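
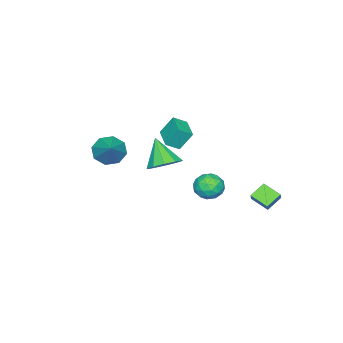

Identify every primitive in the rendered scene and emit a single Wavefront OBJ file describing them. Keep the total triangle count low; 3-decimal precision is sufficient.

v -3.518 2.9 -3.835
v -4.503 3.214 -3.225
v -3.437 4.102 -4.323
v -4.422 4.416 -3.713
v -3.058 3.124 -3.207
v -4.043 3.438 -2.597
v -2.977 4.326 -3.695
v -3.962 4.64 -3.085
v 2.276 4.415 0.463
v 3.002 4.113 1.008
v 1.638 3.007 0.532
v 2.364 2.705 1.077
v 1.733 3.333 1.427
v 2.127 4.204 1.384
v 2.513 2.916 0.156
v 2.907 3.787 0.113
v 3.149 3.187 0.818
v 2.666 3.444 1.604
v 1.974 3.676 -0.064
v 1.491 3.933 0.722
v 2.695 4.388 0.729
v 1.945 2.732 0.811
v 1.574 3.101 1.017
v 2.001 2.924 1.337
v 2.181 4.441 0.95
v 2.608 4.264 1.27
v 1.861 3.805 1.517
v 2.032 2.856 0.27
v 2.459 2.679 0.59
v 2.639 4.196 0.203
v 3.066 4.019 0.523
v 2.779 3.315 0.023
v 3.208 3.666 0.938
v 2.833 2.838 0.979
v 2.92 2.962 0.438
v 3.152 3.474 0.412
v 2.925 3.817 1.4
v 2.549 2.989 1.441
v 2.178 3.359 1.646
v 2.41 3.87 1.621
v 3.011 3.273 1.288
v 2.091 4.131 0.099
v 1.715 3.303 0.14
v 2.23 3.25 -0.081
v 2.462 3.761 -0.106
v 1.807 4.282 0.561
v 1.432 3.454 0.602
v 1.488 3.646 1.128
v 1.72 4.158 1.102
v 1.629 3.847 0.252
v 0.917 -4.22 0.29
v 1.746 -4.747 -0.134
v 2.223 -3.16 1.53
v 1.573 -4.057 -0.54
v 1.015 -3.463 -0.46
v 0.4 -3.312 0.059
v 0.087 -3.693 0.713
v 0.261 -4.382 1.119
v 0.819 -4.977 1.039
v 1.434 -5.128 0.52
v 3.142 1.156 2.16
v 4.041 0.542 2.105
v 2.518 0.104 3.68
v 4.168 1.06 2.516
v 3.903 1.615 2.791
v 3.347 1.995 2.825
v 2.713 2.053 2.606
v 2.243 1.769 2.216
v 2.116 1.251 1.805
v 2.381 0.696 1.53
v 2.936 0.317 1.495
v 3.571 0.258 1.715
v -1.144 -2.011 1.563
v -1.608 -1.393 2.778
v -1.792 -1.449 1.03
v -2.255 -0.831 2.245
v -0.065 -0.909 1.415
v -0.528 -0.291 2.63
v -0.712 -0.347 0.882
v -1.176 0.271 2.097
f 2 4 1
f 5 2 1
f 1 4 3
f 3 5 1
f 2 8 4
f 6 2 5
f 6 8 2
f 4 8 3
f 7 5 3
f 3 8 7
f 7 6 5
f 8 6 7
f 9 46 25
f 46 20 49
f 25 49 14
f 46 49 25
f 9 25 21
f 25 14 26
f 21 26 10
f 25 26 21
f 9 21 30
f 21 10 31
f 30 31 16
f 21 31 30
f 9 30 42
f 30 16 45
f 42 45 19
f 30 45 42
f 9 42 46
f 42 19 50
f 46 50 20
f 42 50 46
f 10 26 37
f 26 14 40
f 37 40 18
f 26 40 37
f 14 49 27
f 49 20 48
f 27 48 13
f 49 48 27
f 20 50 47
f 50 19 43
f 47 43 11
f 50 43 47
f 19 45 44
f 45 16 32
f 44 32 15
f 45 32 44
f 16 31 36
f 31 10 33
f 36 33 17
f 31 33 36
f 12 38 24
f 38 18 39
f 24 39 13
f 38 39 24
f 12 24 22
f 24 13 23
f 22 23 11
f 24 23 22
f 12 22 29
f 22 11 28
f 29 28 15
f 22 28 29
f 12 29 34
f 29 15 35
f 34 35 17
f 29 35 34
f 12 34 38
f 34 17 41
f 38 41 18
f 34 41 38
f 13 39 27
f 39 18 40
f 27 40 14
f 39 40 27
f 11 23 47
f 23 13 48
f 47 48 20
f 23 48 47
f 15 28 44
f 28 11 43
f 44 43 19
f 28 43 44
f 17 35 36
f 35 15 32
f 36 32 16
f 35 32 36
f 18 41 37
f 41 17 33
f 37 33 10
f 41 33 37
f 52 51 54
f 52 54 53
f 54 51 55
f 54 55 53
f 55 51 56
f 55 56 53
f 56 51 57
f 56 57 53
f 57 51 58
f 57 58 53
f 58 51 59
f 58 59 53
f 59 51 60
f 59 60 53
f 60 51 52
f 60 52 53
f 62 61 64
f 62 64 63
f 64 61 65
f 64 65 63
f 65 61 66
f 65 66 63
f 66 61 67
f 66 67 63
f 67 61 68
f 67 68 63
f 68 61 69
f 68 69 63
f 69 61 70
f 69 70 63
f 70 61 71
f 70 71 63
f 71 61 72
f 71 72 63
f 72 61 62
f 72 62 63
f 74 76 73
f 77 74 73
f 73 76 75
f 75 77 73
f 74 80 76
f 78 74 77
f 78 80 74
f 76 80 75
f 79 77 75
f 75 80 79
f 79 78 77
f 80 78 79



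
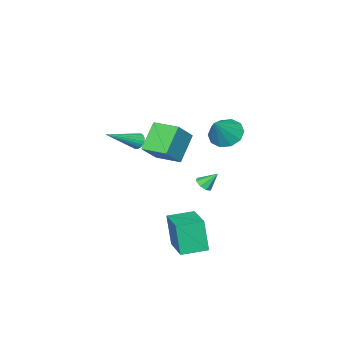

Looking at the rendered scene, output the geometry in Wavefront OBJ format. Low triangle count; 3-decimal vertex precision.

v 0.175 2.778 0.846
v 0.549 2.61 1.166
v -0.255 3.322 1.634
v 0.646 2.951 0.983
v 0.466 3.189 0.72
v 0.116 3.187 0.531
v -0.2 2.945 0.526
v -0.296 2.605 0.709
v -0.117 2.366 0.972
v 0.234 2.368 1.161
v 0.631 0.999 -4.093
v 0.518 0.568 -2.205
v -0.599 1.815 -3.981
v -0.711 1.384 -2.092
v 1.771 2.656 -3.648
v 1.659 2.225 -1.759
v 0.542 3.472 -3.535
v 0.429 3.041 -1.647
v 0.804 -1.111 2.783
v 1.038 -0.711 2.571
v 2.616 -1.629 3.817
v 0.954 -0.624 2.763
v 0.839 -0.634 2.959
v 0.718 -0.738 3.12
v 0.613 -0.916 3.214
v 0.547 -1.133 3.223
v 0.531 -1.345 3.145
v 0.569 -1.512 2.995
v 0.653 -1.598 2.803
v 0.768 -1.589 2.607
v 0.889 -1.485 2.446
v 0.994 -1.306 2.352
v 1.061 -1.09 2.343
v 1.077 -0.877 2.422
v -5.027 -4.353 0.047
v -3.734 -4.228 1.279
v -5.284 -2.788 0.157
v -3.991 -2.662 1.389
v -3.709 -4.038 -1.369
v -2.416 -3.912 -0.137
v -3.966 -2.472 -1.259
v -2.673 -2.347 -0.027
v -2.237 2.149 3.33
v -1.811 2.873 2.824
v -1.083 2.351 4.59
v -2.239 3.117 3.177
v -2.666 2.992 3.588
v -2.929 2.544 3.9
v -2.927 1.946 3.995
v -2.662 1.426 3.836
v -2.235 1.181 3.483
v -1.808 1.307 3.072
v -1.545 1.754 2.76
v -1.546 2.352 2.665
f 2 1 4
f 2 4 3
f 4 1 5
f 4 5 3
f 5 1 6
f 5 6 3
f 6 1 7
f 6 7 3
f 7 1 8
f 7 8 3
f 8 1 9
f 8 9 3
f 9 1 10
f 9 10 3
f 10 1 2
f 10 2 3
f 12 14 11
f 15 12 11
f 11 14 13
f 13 15 11
f 12 18 14
f 16 12 15
f 16 18 12
f 14 18 13
f 17 15 13
f 13 18 17
f 17 16 15
f 18 16 17
f 20 19 22
f 20 22 21
f 22 19 23
f 22 23 21
f 23 19 24
f 23 24 21
f 24 19 25
f 24 25 21
f 25 19 26
f 25 26 21
f 26 19 27
f 26 27 21
f 27 19 28
f 27 28 21
f 28 19 29
f 28 29 21
f 29 19 30
f 29 30 21
f 30 19 31
f 30 31 21
f 31 19 32
f 31 32 21
f 32 19 33
f 32 33 21
f 33 19 34
f 33 34 21
f 34 19 20
f 34 20 21
f 36 38 35
f 39 36 35
f 35 38 37
f 37 39 35
f 36 42 38
f 40 36 39
f 40 42 36
f 38 42 37
f 41 39 37
f 37 42 41
f 41 40 39
f 42 40 41
f 44 43 46
f 44 46 45
f 46 43 47
f 46 47 45
f 47 43 48
f 47 48 45
f 48 43 49
f 48 49 45
f 49 43 50
f 49 50 45
f 50 43 51
f 50 51 45
f 51 43 52
f 51 52 45
f 52 43 53
f 52 53 45
f 53 43 54
f 53 54 45
f 54 43 44
f 54 44 45



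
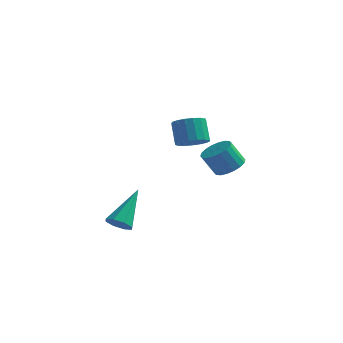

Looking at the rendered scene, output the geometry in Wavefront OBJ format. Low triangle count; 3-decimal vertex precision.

v 0.396 -1.144 -1.05
v 0.737 -1.484 -0.744
v 0.684 0.244 0.17
v 0.954 -1.26 -1.049
v 0.845 -0.969 -1.355
v 0.473 -0.78 -1.482
v 0.056 -0.805 -1.356
v -0.162 -1.028 -1.051
v -0.052 -1.319 -0.745
v 0.32 -1.508 -0.618
v 3.199 -0.94 3.545
v 3.499 -1.36 3.922
v 3.181 -0.841 4.753
v 2.881 -0.42 4.375
v 3.711 -1.146 3.869
v 3.393 -0.626 4.7
v 3.805 -0.884 3.741
v 3.488 -0.364 4.572
v 3.761 -0.634 3.569
v 3.443 -0.115 4.399
v 3.588 -0.455 3.39
v 3.27 0.064 4.221
v 3.325 -0.387 3.248
v 3.008 0.132 4.078
v 3.034 -0.445 3.173
v 2.717 0.074 4.004
v 2.781 -0.617 3.183
v 2.463 -0.098 4.014
v 2.623 -0.863 3.276
v 2.305 -0.343 4.107
v 2.597 -1.126 3.431
v 2.28 -0.606 4.262
v 2.709 -1.346 3.612
v 2.392 -0.827 4.443
v 2.933 -1.474 3.777
v 2.616 -0.954 4.608
v 3.218 -1.479 3.889
v 2.901 -0.959 4.72
v 3.982 1.219 1.452
v 4.524 1.418 1.791
v 4.021 1.261 2.688
v 3.478 1.061 2.348
v 4.373 1.672 1.751
v 3.87 1.515 2.648
v 4.145 1.837 1.652
v 3.642 1.679 2.549
v 3.885 1.879 1.513
v 3.382 1.722 2.41
v 3.644 1.79 1.362
v 3.14 1.633 2.259
v 3.469 1.588 1.229
v 2.966 1.431 2.125
v 3.396 1.313 1.14
v 2.893 1.156 2.036
v 3.439 1.019 1.112
v 2.936 0.862 2.009
v 3.59 0.765 1.152
v 3.087 0.608 2.049
v 3.818 0.601 1.251
v 3.315 0.443 2.148
v 4.078 0.558 1.39
v 3.575 0.401 2.287
v 4.32 0.647 1.541
v 3.816 0.49 2.438
v 4.494 0.849 1.675
v 3.991 0.692 2.571
v 4.567 1.124 1.764
v 4.064 0.967 2.66
f 2 1 4
f 2 4 3
f 4 1 5
f 4 5 3
f 5 1 6
f 5 6 3
f 6 1 7
f 6 7 3
f 7 1 8
f 7 8 3
f 8 1 9
f 8 9 3
f 9 1 10
f 9 10 3
f 10 1 2
f 10 2 3
f 12 11 15
f 12 15 13
f 13 15 16
f 13 16 14
f 15 11 17
f 15 17 16
f 16 17 18
f 16 18 14
f 17 11 19
f 17 19 18
f 18 19 20
f 18 20 14
f 19 11 21
f 19 21 20
f 20 21 22
f 20 22 14
f 21 11 23
f 21 23 22
f 22 23 24
f 22 24 14
f 23 11 25
f 23 25 24
f 24 25 26
f 24 26 14
f 25 11 27
f 25 27 26
f 26 27 28
f 26 28 14
f 27 11 29
f 27 29 28
f 28 29 30
f 28 30 14
f 29 11 31
f 29 31 30
f 30 31 32
f 30 32 14
f 31 11 33
f 31 33 32
f 32 33 34
f 32 34 14
f 33 11 35
f 33 35 34
f 34 35 36
f 34 36 14
f 35 11 37
f 35 37 36
f 36 37 38
f 36 38 14
f 37 11 12
f 37 12 38
f 38 12 13
f 38 13 14
f 40 39 43
f 40 43 41
f 41 43 44
f 41 44 42
f 43 39 45
f 43 45 44
f 44 45 46
f 44 46 42
f 45 39 47
f 45 47 46
f 46 47 48
f 46 48 42
f 47 39 49
f 47 49 48
f 48 49 50
f 48 50 42
f 49 39 51
f 49 51 50
f 50 51 52
f 50 52 42
f 51 39 53
f 51 53 52
f 52 53 54
f 52 54 42
f 53 39 55
f 53 55 54
f 54 55 56
f 54 56 42
f 55 39 57
f 55 57 56
f 56 57 58
f 56 58 42
f 57 39 59
f 57 59 58
f 58 59 60
f 58 60 42
f 59 39 61
f 59 61 60
f 60 61 62
f 60 62 42
f 61 39 63
f 61 63 62
f 62 63 64
f 62 64 42
f 63 39 65
f 63 65 64
f 64 65 66
f 64 66 42
f 65 39 67
f 65 67 66
f 66 67 68
f 66 68 42
f 67 39 40
f 67 40 68
f 68 40 41
f 68 41 42



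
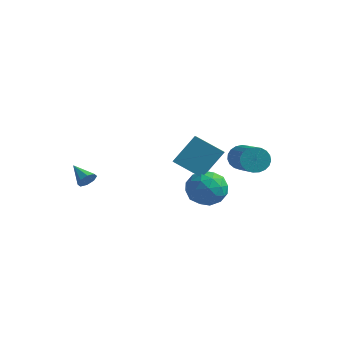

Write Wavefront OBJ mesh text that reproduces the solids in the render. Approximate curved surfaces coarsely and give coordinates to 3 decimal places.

v 0.844 0.458 -0.172
v 1.193 -0.182 0.202
v 1.355 1.481 1.099
v 1.704 0.841 1.474
v 2.176 0.739 -0.934
v 2.525 0.099 -0.559
v 2.687 1.762 0.338
v 3.036 1.122 0.712
v 1.67 1.148 -1.512
v 2.396 1.216 -2.226
v 2.544 -0.016 -0.734
v 3.27 0.052 -1.448
v 3.121 0.823 -0.797
v 2.581 1.542 -1.278
v 2.359 -0.342 -1.682
v 1.819 0.377 -2.163
v 2.821 0.295 -2.331
v 3.293 1.015 -1.784
v 1.647 0.185 -1.176
v 2.119 0.905 -0.629
v 1.956 1.284 -1.937
v 2.984 -0.084 -1.023
v 2.897 0.369 -0.64
v 3.323 0.409 -1.059
v 2.065 1.476 -1.38
v 2.492 1.516 -1.8
v 2.918 1.285 -0.959
v 2.448 -0.316 -1.16
v 2.875 -0.276 -1.58
v 1.617 0.791 -1.901
v 2.043 0.831 -2.32
v 2.022 -0.085 -2.001
v 2.633 0.782 -2.419
v 3.147 0.098 -1.961
v 2.611 -0.133 -2.099
v 2.294 0.289 -2.382
v 2.91 1.206 -2.097
v 3.424 0.522 -1.64
v 3.336 0.975 -1.257
v 3.019 1.398 -1.54
v 3.16 0.664 -2.159
v 1.516 0.678 -1.32
v 2.03 -0.006 -0.863
v 1.921 -0.198 -1.42
v 1.604 0.225 -1.703
v 1.793 1.102 -0.999
v 2.307 0.418 -0.541
v 2.646 0.911 -0.578
v 2.329 1.333 -0.861
v 1.78 0.536 -0.801
v -1.746 -2.511 -0.755
v -1.587 -2.712 -0.326
v -2.714 -2.189 -0.245
v -1.484 -2.345 -0.363
v -1.535 -2.075 -0.63
v -1.71 -2.061 -0.97
v -1.906 -2.31 -1.184
v -2.009 -2.677 -1.147
v -1.958 -2.947 -0.88
v -1.783 -2.961 -0.54
v 2.757 3.25 -0.65
v 3.192 3.359 -1.2
v 4.618 1.999 -0.341
v 4.183 1.89 0.21
v 3.278 3.569 -1.011
v 4.705 2.209 -0.152
v 3.274 3.723 -0.76
v 4.701 2.363 0.099
v 3.181 3.796 -0.489
v 4.607 2.436 0.37
v 3.014 3.775 -0.247
v 4.441 2.415 0.613
v 2.803 3.662 -0.073
v 4.23 2.303 0.786
v 2.584 3.479 -0
v 4.01 2.119 0.859
v 2.394 3.256 -0.039
v 3.821 1.896 0.82
v 2.268 3.031 -0.183
v 3.694 1.672 0.676
v 2.226 2.845 -0.408
v 3.652 1.485 0.451
v 2.275 2.729 -0.675
v 3.702 1.369 0.184
v 2.408 2.702 -0.938
v 3.835 1.343 -0.078
v 2.601 2.771 -1.15
v 4.028 1.411 -0.291
v 2.821 2.922 -1.276
v 4.248 1.562 -0.417
v 3.03 3.13 -1.294
v 4.457 1.77 -0.435
f 2 4 1
f 5 2 1
f 1 4 3
f 3 5 1
f 2 8 4
f 6 2 5
f 6 8 2
f 4 8 3
f 7 5 3
f 3 8 7
f 7 6 5
f 8 6 7
f 9 46 25
f 46 20 49
f 25 49 14
f 46 49 25
f 9 25 21
f 25 14 26
f 21 26 10
f 25 26 21
f 9 21 30
f 21 10 31
f 30 31 16
f 21 31 30
f 9 30 42
f 30 16 45
f 42 45 19
f 30 45 42
f 9 42 46
f 42 19 50
f 46 50 20
f 42 50 46
f 10 26 37
f 26 14 40
f 37 40 18
f 26 40 37
f 14 49 27
f 49 20 48
f 27 48 13
f 49 48 27
f 20 50 47
f 50 19 43
f 47 43 11
f 50 43 47
f 19 45 44
f 45 16 32
f 44 32 15
f 45 32 44
f 16 31 36
f 31 10 33
f 36 33 17
f 31 33 36
f 12 38 24
f 38 18 39
f 24 39 13
f 38 39 24
f 12 24 22
f 24 13 23
f 22 23 11
f 24 23 22
f 12 22 29
f 22 11 28
f 29 28 15
f 22 28 29
f 12 29 34
f 29 15 35
f 34 35 17
f 29 35 34
f 12 34 38
f 34 17 41
f 38 41 18
f 34 41 38
f 13 39 27
f 39 18 40
f 27 40 14
f 39 40 27
f 11 23 47
f 23 13 48
f 47 48 20
f 23 48 47
f 15 28 44
f 28 11 43
f 44 43 19
f 28 43 44
f 17 35 36
f 35 15 32
f 36 32 16
f 35 32 36
f 18 41 37
f 41 17 33
f 37 33 10
f 41 33 37
f 52 51 54
f 52 54 53
f 54 51 55
f 54 55 53
f 55 51 56
f 55 56 53
f 56 51 57
f 56 57 53
f 57 51 58
f 57 58 53
f 58 51 59
f 58 59 53
f 59 51 60
f 59 60 53
f 60 51 52
f 60 52 53
f 62 61 65
f 62 65 63
f 63 65 66
f 63 66 64
f 65 61 67
f 65 67 66
f 66 67 68
f 66 68 64
f 67 61 69
f 67 69 68
f 68 69 70
f 68 70 64
f 69 61 71
f 69 71 70
f 70 71 72
f 70 72 64
f 71 61 73
f 71 73 72
f 72 73 74
f 72 74 64
f 73 61 75
f 73 75 74
f 74 75 76
f 74 76 64
f 75 61 77
f 75 77 76
f 76 77 78
f 76 78 64
f 77 61 79
f 77 79 78
f 78 79 80
f 78 80 64
f 79 61 81
f 79 81 80
f 80 81 82
f 80 82 64
f 81 61 83
f 81 83 82
f 82 83 84
f 82 84 64
f 83 61 85
f 83 85 84
f 84 85 86
f 84 86 64
f 85 61 87
f 85 87 86
f 86 87 88
f 86 88 64
f 87 61 89
f 87 89 88
f 88 89 90
f 88 90 64
f 89 61 91
f 89 91 90
f 90 91 92
f 90 92 64
f 91 61 62
f 91 62 92
f 92 62 63
f 92 63 64



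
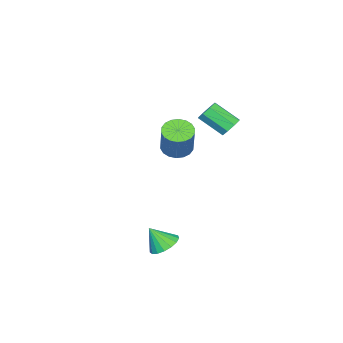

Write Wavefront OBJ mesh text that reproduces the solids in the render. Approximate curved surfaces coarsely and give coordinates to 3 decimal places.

v -1.961 4.352 3.132
v -1.621 4.737 3.561
v -1.398 3.474 4.518
v -1.739 3.088 4.088
v -2.123 4.726 3.664
v -1.9 3.462 4.62
v -2.531 4.495 3.454
v -2.308 3.232 4.411
v -2.605 4.181 3.056
v -2.382 2.918 4.012
v -2.302 3.966 2.702
v -2.079 2.703 3.659
v -1.8 3.978 2.6
v -1.577 2.714 3.556
v -1.392 4.208 2.809
v -1.169 2.945 3.766
v -1.318 4.522 3.208
v -1.095 3.259 4.164
v 2.594 3.298 -3.161
v 3.315 3.742 -3.093
v 2.906 2.622 -2.059
v 3.046 3.962 -2.882
v 2.672 4.029 -2.735
v 2.281 3.929 -2.686
v 1.961 3.684 -2.745
v 1.787 3.351 -2.9
v 1.797 3.006 -3.114
v 1.99 2.727 -3.34
v 2.321 2.579 -3.524
v 2.715 2.596 -3.625
v 3.081 2.774 -3.62
v 3.335 3.071 -3.51
v 3.42 3.421 -3.32
v -3.314 0.454 0.051
v -2.656 0.808 -0.377
v -1.849 1.36 1.322
v -2.506 1.006 1.749
v -2.907 1.096 -0.351
v -2.1 1.649 1.347
v -3.238 1.257 -0.247
v -2.431 1.81 1.452
v -3.584 1.259 -0.083
v -2.777 1.812 1.616
v -3.876 1.102 0.107
v -3.069 1.654 1.806
v -4.057 0.816 0.286
v -3.25 1.368 1.985
v -4.091 0.458 0.419
v -3.284 1.011 2.117
v -3.971 0.1 0.478
v -3.164 0.652 2.177
v -3.72 -0.189 0.453
v -2.913 0.364 2.151
v -3.389 -0.35 0.348
v -2.582 0.203 2.047
v -3.043 -0.352 0.184
v -2.236 0.201 1.883
v -2.751 -0.194 -0.006
v -1.944 0.358 1.693
v -2.57 0.092 -0.185
v -1.763 0.644 1.514
v -2.536 0.449 -0.317
v -1.729 1.002 1.381
f 2 1 5
f 2 5 3
f 3 5 6
f 3 6 4
f 5 1 7
f 5 7 6
f 6 7 8
f 6 8 4
f 7 1 9
f 7 9 8
f 8 9 10
f 8 10 4
f 9 1 11
f 9 11 10
f 10 11 12
f 10 12 4
f 11 1 13
f 11 13 12
f 12 13 14
f 12 14 4
f 13 1 15
f 13 15 14
f 14 15 16
f 14 16 4
f 15 1 17
f 15 17 16
f 16 17 18
f 16 18 4
f 17 1 2
f 17 2 18
f 18 2 3
f 18 3 4
f 20 19 22
f 20 22 21
f 22 19 23
f 22 23 21
f 23 19 24
f 23 24 21
f 24 19 25
f 24 25 21
f 25 19 26
f 25 26 21
f 26 19 27
f 26 27 21
f 27 19 28
f 27 28 21
f 28 19 29
f 28 29 21
f 29 19 30
f 29 30 21
f 30 19 31
f 30 31 21
f 31 19 32
f 31 32 21
f 32 19 33
f 32 33 21
f 33 19 20
f 33 20 21
f 35 34 38
f 35 38 36
f 36 38 39
f 36 39 37
f 38 34 40
f 38 40 39
f 39 40 41
f 39 41 37
f 40 34 42
f 40 42 41
f 41 42 43
f 41 43 37
f 42 34 44
f 42 44 43
f 43 44 45
f 43 45 37
f 44 34 46
f 44 46 45
f 45 46 47
f 45 47 37
f 46 34 48
f 46 48 47
f 47 48 49
f 47 49 37
f 48 34 50
f 48 50 49
f 49 50 51
f 49 51 37
f 50 34 52
f 50 52 51
f 51 52 53
f 51 53 37
f 52 34 54
f 52 54 53
f 53 54 55
f 53 55 37
f 54 34 56
f 54 56 55
f 55 56 57
f 55 57 37
f 56 34 58
f 56 58 57
f 57 58 59
f 57 59 37
f 58 34 60
f 58 60 59
f 59 60 61
f 59 61 37
f 60 34 62
f 60 62 61
f 61 62 63
f 61 63 37
f 62 34 35
f 62 35 63
f 63 35 36
f 63 36 37



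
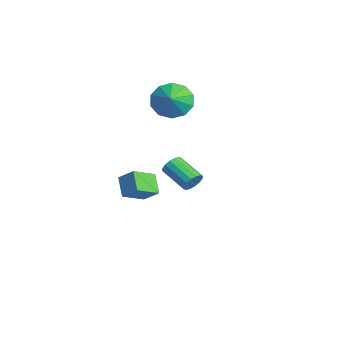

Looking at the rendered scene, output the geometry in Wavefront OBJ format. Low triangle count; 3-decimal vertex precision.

v -4.137 2.525 1.316
v -3.599 2.326 0.448
v -3.323 2.155 1.904
v -3.462 2.926 0.634
v -3.582 3.372 1.081
v -3.915 3.495 1.617
v -4.332 3.247 2.038
v -4.675 2.723 2.183
v -4.812 2.123 1.997
v -4.692 1.677 1.551
v -4.359 1.554 1.014
v -3.942 1.803 0.593
v 2.374 1.251 -0.334
v 2.668 1.056 0.075
v 1.48 0.494 0.662
v 1.186 0.689 0.254
v 2.589 1.311 0.158
v 1.401 0.748 0.746
v 2.452 1.55 0.109
v 1.264 0.987 0.697
v 2.294 1.709 -0.058
v 1.106 1.146 0.53
v 2.157 1.745 -0.299
v 0.969 1.182 0.289
v 2.079 1.649 -0.55
v 0.891 1.086 0.038
v 2.08 1.446 -0.742
v 0.892 0.884 -0.155
v 2.159 1.192 -0.826
v 0.971 0.629 -0.238
v 2.296 0.953 -0.777
v 1.108 0.39 -0.189
v 2.454 0.794 -0.61
v 1.266 0.231 -0.022
v 2.591 0.758 -0.369
v 1.403 0.195 0.219
v 2.669 0.854 -0.118
v 1.481 0.291 0.47
v -3.35 -0.171 -4.135
v -4.257 -0.061 -3.388
v -3.725 0.999 -4.763
v -4.632 1.109 -4.016
v -2.748 0.371 -3.484
v -3.655 0.481 -2.737
v -3.123 1.541 -4.112
v -4.03 1.651 -3.365
f 2 1 4
f 2 4 3
f 4 1 5
f 4 5 3
f 5 1 6
f 5 6 3
f 6 1 7
f 6 7 3
f 7 1 8
f 7 8 3
f 8 1 9
f 8 9 3
f 9 1 10
f 9 10 3
f 10 1 11
f 10 11 3
f 11 1 12
f 11 12 3
f 12 1 2
f 12 2 3
f 14 13 17
f 14 17 15
f 15 17 18
f 15 18 16
f 17 13 19
f 17 19 18
f 18 19 20
f 18 20 16
f 19 13 21
f 19 21 20
f 20 21 22
f 20 22 16
f 21 13 23
f 21 23 22
f 22 23 24
f 22 24 16
f 23 13 25
f 23 25 24
f 24 25 26
f 24 26 16
f 25 13 27
f 25 27 26
f 26 27 28
f 26 28 16
f 27 13 29
f 27 29 28
f 28 29 30
f 28 30 16
f 29 13 31
f 29 31 30
f 30 31 32
f 30 32 16
f 31 13 33
f 31 33 32
f 32 33 34
f 32 34 16
f 33 13 35
f 33 35 34
f 34 35 36
f 34 36 16
f 35 13 37
f 35 37 36
f 36 37 38
f 36 38 16
f 37 13 14
f 37 14 38
f 38 14 15
f 38 15 16
f 40 42 39
f 43 40 39
f 39 42 41
f 41 43 39
f 40 46 42
f 44 40 43
f 44 46 40
f 42 46 41
f 45 43 41
f 41 46 45
f 45 44 43
f 46 44 45



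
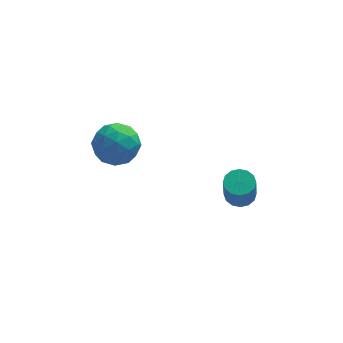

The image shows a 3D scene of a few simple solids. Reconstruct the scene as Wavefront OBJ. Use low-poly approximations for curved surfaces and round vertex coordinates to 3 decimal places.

v -1.406 -1.037 -0.135
v -0.619 -1.766 -0.284
v -2.381 -2.254 0.664
v -1.594 -2.983 0.515
v -1.448 -2.162 1.207
v -0.846 -1.41 0.713
v -2.154 -2.61 -0.333
v -1.552 -1.858 -0.827
v -1.081 -2.738 -0.407
v -0.645 -2.461 0.545
v -2.355 -1.559 -0.165
v -1.919 -1.282 0.787
v -0.927 -1.295 -0.28
v -2.073 -2.725 0.66
v -1.988 -2.243 1.067
v -1.525 -2.671 0.979
v -1.06 -1.086 0.306
v -0.598 -1.514 0.219
v -1.085 -1.747 1.095
v -2.402 -2.506 0.161
v -1.94 -2.934 0.074
v -1.475 -1.349 -0.599
v -1.012 -1.777 -0.687
v -1.915 -2.273 -0.715
v -0.736 -2.294 -0.44
v -1.309 -3.01 0.031
v -1.638 -2.79 -0.468
v -1.284 -2.348 -0.759
v -0.48 -2.132 0.12
v -1.053 -2.847 0.59
v -0.967 -2.365 0.997
v -0.613 -1.923 0.706
v -0.751 -2.703 0.048
v -1.947 -1.173 -0.21
v -2.52 -1.888 0.26
v -2.387 -2.097 -0.326
v -2.033 -1.655 -0.617
v -1.691 -1.01 0.349
v -2.264 -1.726 0.82
v -1.716 -1.672 1.139
v -1.362 -1.23 0.848
v -2.249 -1.317 0.332
v 3.772 -1.576 -4.453
v 4.465 -1.673 -4.426
v 4.34 -2.181 -3.02
v 3.648 -2.084 -3.047
v 4.413 -1.334 -4.309
v 4.288 -1.842 -2.903
v 4.19 -1.06 -4.23
v 4.065 -1.568 -2.824
v 3.854 -0.925 -4.211
v 3.729 -1.432 -2.805
v 3.497 -0.964 -4.256
v 3.372 -1.471 -2.85
v 3.213 -1.167 -4.355
v 3.088 -1.674 -2.949
v 3.08 -1.479 -4.48
v 2.955 -1.987 -3.074
v 3.132 -1.818 -4.597
v 3.007 -2.326 -3.191
v 3.355 -2.092 -4.676
v 3.23 -2.6 -3.27
v 3.691 -2.228 -4.695
v 3.566 -2.735 -3.289
v 4.048 -2.189 -4.65
v 3.923 -2.696 -3.244
v 4.332 -1.986 -4.551
v 4.207 -2.493 -3.145
f 1 38 17
f 38 12 41
f 17 41 6
f 38 41 17
f 1 17 13
f 17 6 18
f 13 18 2
f 17 18 13
f 1 13 22
f 13 2 23
f 22 23 8
f 13 23 22
f 1 22 34
f 22 8 37
f 34 37 11
f 22 37 34
f 1 34 38
f 34 11 42
f 38 42 12
f 34 42 38
f 2 18 29
f 18 6 32
f 29 32 10
f 18 32 29
f 6 41 19
f 41 12 40
f 19 40 5
f 41 40 19
f 12 42 39
f 42 11 35
f 39 35 3
f 42 35 39
f 11 37 36
f 37 8 24
f 36 24 7
f 37 24 36
f 8 23 28
f 23 2 25
f 28 25 9
f 23 25 28
f 4 30 16
f 30 10 31
f 16 31 5
f 30 31 16
f 4 16 14
f 16 5 15
f 14 15 3
f 16 15 14
f 4 14 21
f 14 3 20
f 21 20 7
f 14 20 21
f 4 21 26
f 21 7 27
f 26 27 9
f 21 27 26
f 4 26 30
f 26 9 33
f 30 33 10
f 26 33 30
f 5 31 19
f 31 10 32
f 19 32 6
f 31 32 19
f 3 15 39
f 15 5 40
f 39 40 12
f 15 40 39
f 7 20 36
f 20 3 35
f 36 35 11
f 20 35 36
f 9 27 28
f 27 7 24
f 28 24 8
f 27 24 28
f 10 33 29
f 33 9 25
f 29 25 2
f 33 25 29
f 44 43 47
f 44 47 45
f 45 47 48
f 45 48 46
f 47 43 49
f 47 49 48
f 48 49 50
f 48 50 46
f 49 43 51
f 49 51 50
f 50 51 52
f 50 52 46
f 51 43 53
f 51 53 52
f 52 53 54
f 52 54 46
f 53 43 55
f 53 55 54
f 54 55 56
f 54 56 46
f 55 43 57
f 55 57 56
f 56 57 58
f 56 58 46
f 57 43 59
f 57 59 58
f 58 59 60
f 58 60 46
f 59 43 61
f 59 61 60
f 60 61 62
f 60 62 46
f 61 43 63
f 61 63 62
f 62 63 64
f 62 64 46
f 63 43 65
f 63 65 64
f 64 65 66
f 64 66 46
f 65 43 67
f 65 67 66
f 66 67 68
f 66 68 46
f 67 43 44
f 67 44 68
f 68 44 45
f 68 45 46



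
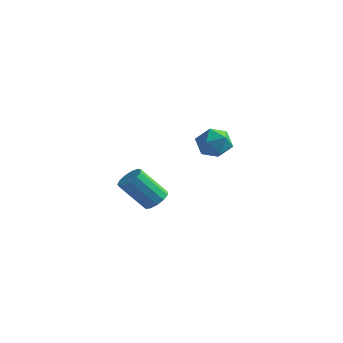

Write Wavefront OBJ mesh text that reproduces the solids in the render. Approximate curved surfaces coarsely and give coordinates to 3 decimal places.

v -2.636 -2.988 -2.265
v -2.161 -2.929 -1.903
v -3.029 -3.473 -0.674
v -3.504 -3.532 -1.035
v -2.327 -2.635 -1.89
v -3.195 -3.179 -0.661
v -2.591 -2.453 -1.996
v -3.46 -2.997 -0.767
v -2.87 -2.441 -2.188
v -3.738 -2.985 -0.959
v -3.074 -2.603 -2.403
v -3.942 -3.146 -1.174
v -3.139 -2.886 -2.575
v -4.007 -3.43 -1.346
v -3.044 -3.203 -2.648
v -3.913 -3.746 -1.419
v -2.82 -3.451 -2.599
v -3.688 -3.994 -1.37
v -2.537 -3.552 -2.444
v -3.406 -4.096 -1.215
v -2.286 -3.474 -2.232
v -3.154 -4.018 -1.003
v -2.145 -3.242 -2.03
v -3.014 -3.786 -0.801
v -2.583 2.407 -0.546
v -2.127 2.149 -1.203
v -3.513 1.451 -0.817
v -3.057 1.193 -1.474
v -2.775 1.068 -0.691
v -2.201 1.659 -0.524
v -3.439 1.941 -1.496
v -2.865 2.532 -1.329
v -2.656 1.861 -1.791
v -2.245 1.321 -1.293
v -3.395 2.279 -0.727
v -2.984 1.739 -0.229
f 2 1 5
f 2 5 3
f 3 5 6
f 3 6 4
f 5 1 7
f 5 7 6
f 6 7 8
f 6 8 4
f 7 1 9
f 7 9 8
f 8 9 10
f 8 10 4
f 9 1 11
f 9 11 10
f 10 11 12
f 10 12 4
f 11 1 13
f 11 13 12
f 12 13 14
f 12 14 4
f 13 1 15
f 13 15 14
f 14 15 16
f 14 16 4
f 15 1 17
f 15 17 16
f 16 17 18
f 16 18 4
f 17 1 19
f 17 19 18
f 18 19 20
f 18 20 4
f 19 1 21
f 19 21 20
f 20 21 22
f 20 22 4
f 21 1 23
f 21 23 22
f 22 23 24
f 22 24 4
f 23 1 2
f 23 2 24
f 24 2 3
f 24 3 4
f 25 36 30
f 25 30 26
f 25 26 32
f 25 32 35
f 25 35 36
f 26 30 34
f 30 36 29
f 36 35 27
f 35 32 31
f 32 26 33
f 28 34 29
f 28 29 27
f 28 27 31
f 28 31 33
f 28 33 34
f 29 34 30
f 27 29 36
f 31 27 35
f 33 31 32
f 34 33 26



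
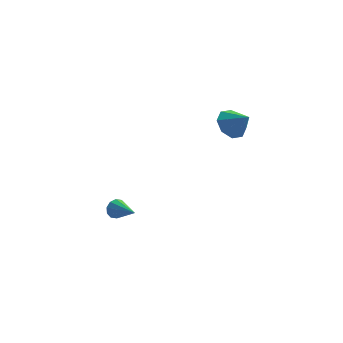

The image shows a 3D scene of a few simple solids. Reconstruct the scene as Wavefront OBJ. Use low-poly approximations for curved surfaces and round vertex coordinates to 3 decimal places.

v -3.08 1.046 -3.894
v -2.764 1.052 -4.428
v -2.26 -0.246 -3.426
v -2.572 1.266 -4.175
v -2.574 1.396 -3.814
v -2.769 1.392 -3.484
v -3.083 1.256 -3.311
v -3.395 1.04 -3.361
v -3.587 0.826 -3.614
v -3.585 0.696 -3.975
v -3.39 0.7 -4.305
v -3.077 0.836 -4.478
v 2.498 -0.782 3.023
v 3.105 -0.068 3.091
v 3.242 -1.498 3.877
v 2.579 -0.031 3.581
v 2.006 -0.433 3.743
v 1.72 -1.04 3.484
v 1.89 -1.497 2.954
v 2.416 -1.534 2.465
v 2.99 -1.132 2.302
v 3.275 -0.524 2.562
f 2 1 4
f 2 4 3
f 4 1 5
f 4 5 3
f 5 1 6
f 5 6 3
f 6 1 7
f 6 7 3
f 7 1 8
f 7 8 3
f 8 1 9
f 8 9 3
f 9 1 10
f 9 10 3
f 10 1 11
f 10 11 3
f 11 1 12
f 11 12 3
f 12 1 2
f 12 2 3
f 14 13 16
f 14 16 15
f 16 13 17
f 16 17 15
f 17 13 18
f 17 18 15
f 18 13 19
f 18 19 15
f 19 13 20
f 19 20 15
f 20 13 21
f 20 21 15
f 21 13 22
f 21 22 15
f 22 13 14
f 22 14 15



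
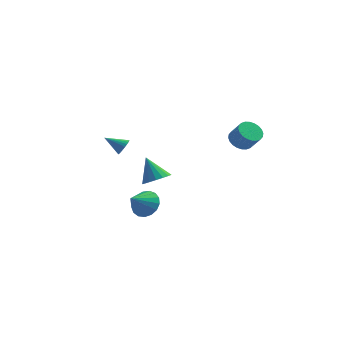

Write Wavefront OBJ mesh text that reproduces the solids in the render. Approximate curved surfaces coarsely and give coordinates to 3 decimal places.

v -3.117 3.337 0.558
v -2.88 3.028 0.987
v -4.223 3.383 1.202
v -2.833 3.239 1.054
v -2.829 3.465 1.045
v -2.869 3.671 0.962
v -2.946 3.827 0.817
v -3.05 3.908 0.633
v -3.164 3.903 0.438
v -3.271 3.811 0.261
v -3.355 3.647 0.129
v -3.402 3.436 0.062
v -3.406 3.21 0.071
v -3.366 3.003 0.155
v -3.288 2.847 0.299
v -3.185 2.766 0.483
v -3.07 2.772 0.678
v -2.964 2.864 0.855
v 3.592 2.05 2.411
v 4.149 1.808 1.954
v 4.745 1.409 2.892
v 4.188 1.65 3.349
v 4.24 2.084 2.015
v 4.835 1.685 2.952
v 4.231 2.355 2.135
v 4.827 1.956 3.073
v 4.126 2.579 2.298
v 4.721 2.18 3.235
v 3.939 2.723 2.478
v 4.534 2.324 3.415
v 3.699 2.764 2.648
v 4.295 2.365 3.585
v 3.443 2.696 2.782
v 4.039 2.297 3.719
v 3.21 2.53 2.859
v 3.805 2.131 3.796
v 3.035 2.291 2.868
v 3.631 1.892 3.806
v 2.945 2.015 2.808
v 3.54 1.616 3.745
v 2.953 1.744 2.687
v 3.549 1.345 3.625
v 3.059 1.52 2.525
v 3.654 1.121 3.462
v 3.246 1.376 2.345
v 3.841 0.977 3.282
v 3.485 1.335 2.175
v 4.081 0.936 3.112
v 3.741 1.403 2.041
v 4.337 1.004 2.978
v 3.975 1.569 1.964
v 4.57 1.17 2.901
v -1.119 -1.133 -1.23
v -0.302 -1.436 -0.969
v -1.761 -2.067 -0.31
v -0.384 -1.109 -0.694
v -0.635 -0.787 -0.541
v -0.997 -0.544 -0.547
v -1.386 -0.436 -0.709
v -1.715 -0.488 -0.99
v -1.907 -0.687 -1.326
v -1.918 -0.988 -1.641
v -1.747 -1.323 -1.861
v -1.432 -1.614 -1.937
v -1.045 -1.794 -1.85
v -0.675 -1.823 -1.622
v -0.407 -1.694 -1.304
v -0.266 -2.425 1.495
v 0.143 -2.969 1.97
v -0.954 -1.835 2.765
v 0.385 -2.655 1.955
v 0.479 -2.288 1.835
v 0.401 -1.953 1.637
v 0.171 -1.725 1.406
v -0.16 -1.659 1.196
v -0.514 -1.767 1.055
v -0.812 -2.027 1.014
v -0.985 -2.378 1.084
v -0.993 -2.739 1.247
v -0.835 -3.029 1.468
v -0.546 -3.181 1.695
v -0.193 -3.159 1.876
f 2 1 4
f 2 4 3
f 4 1 5
f 4 5 3
f 5 1 6
f 5 6 3
f 6 1 7
f 6 7 3
f 7 1 8
f 7 8 3
f 8 1 9
f 8 9 3
f 9 1 10
f 9 10 3
f 10 1 11
f 10 11 3
f 11 1 12
f 11 12 3
f 12 1 13
f 12 13 3
f 13 1 14
f 13 14 3
f 14 1 15
f 14 15 3
f 15 1 16
f 15 16 3
f 16 1 17
f 16 17 3
f 17 1 18
f 17 18 3
f 18 1 2
f 18 2 3
f 20 19 23
f 20 23 21
f 21 23 24
f 21 24 22
f 23 19 25
f 23 25 24
f 24 25 26
f 24 26 22
f 25 19 27
f 25 27 26
f 26 27 28
f 26 28 22
f 27 19 29
f 27 29 28
f 28 29 30
f 28 30 22
f 29 19 31
f 29 31 30
f 30 31 32
f 30 32 22
f 31 19 33
f 31 33 32
f 32 33 34
f 32 34 22
f 33 19 35
f 33 35 34
f 34 35 36
f 34 36 22
f 35 19 37
f 35 37 36
f 36 37 38
f 36 38 22
f 37 19 39
f 37 39 38
f 38 39 40
f 38 40 22
f 39 19 41
f 39 41 40
f 40 41 42
f 40 42 22
f 41 19 43
f 41 43 42
f 42 43 44
f 42 44 22
f 43 19 45
f 43 45 44
f 44 45 46
f 44 46 22
f 45 19 47
f 45 47 46
f 46 47 48
f 46 48 22
f 47 19 49
f 47 49 48
f 48 49 50
f 48 50 22
f 49 19 51
f 49 51 50
f 50 51 52
f 50 52 22
f 51 19 20
f 51 20 52
f 52 20 21
f 52 21 22
f 54 53 56
f 54 56 55
f 56 53 57
f 56 57 55
f 57 53 58
f 57 58 55
f 58 53 59
f 58 59 55
f 59 53 60
f 59 60 55
f 60 53 61
f 60 61 55
f 61 53 62
f 61 62 55
f 62 53 63
f 62 63 55
f 63 53 64
f 63 64 55
f 64 53 65
f 64 65 55
f 65 53 66
f 65 66 55
f 66 53 67
f 66 67 55
f 67 53 54
f 67 54 55
f 69 68 71
f 69 71 70
f 71 68 72
f 71 72 70
f 72 68 73
f 72 73 70
f 73 68 74
f 73 74 70
f 74 68 75
f 74 75 70
f 75 68 76
f 75 76 70
f 76 68 77
f 76 77 70
f 77 68 78
f 77 78 70
f 78 68 79
f 78 79 70
f 79 68 80
f 79 80 70
f 80 68 81
f 80 81 70
f 81 68 82
f 81 82 70
f 82 68 69
f 82 69 70



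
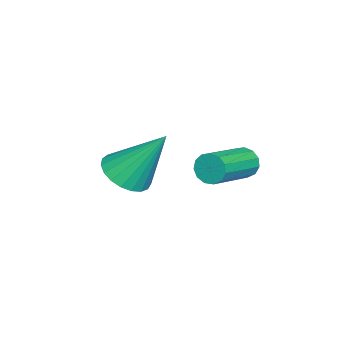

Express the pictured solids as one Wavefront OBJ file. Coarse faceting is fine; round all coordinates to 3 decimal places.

v -0.716 -2.865 -2.993
v -0.012 -2.465 -3.252
v -0.764 -1.675 -1.287
v -0.267 -2.267 -3.397
v -0.599 -2.173 -3.472
v -0.951 -2.199 -3.465
v -1.263 -2.339 -3.375
v -1.48 -2.571 -3.22
v -1.565 -2.853 -3.025
v -1.503 -3.138 -2.825
v -1.305 -3.375 -2.653
v -1.005 -3.524 -2.541
v -0.655 -3.56 -2.506
v -0.316 -3.475 -2.556
v -0.045 -3.284 -2.681
v 0.109 -3.022 -2.86
v 0.121 -2.732 -3.062
v -0.683 0.598 -1.883
v -0.463 0.776 -2.331
v 1.002 0.24 -1.826
v 0.783 0.062 -1.377
v -0.448 1.001 -2.135
v 1.017 0.465 -1.63
v -0.508 1.098 -1.859
v 0.957 0.562 -1.354
v -0.623 1.036 -1.59
v 0.842 0.5 -1.085
v -0.757 0.835 -1.415
v 0.708 0.299 -0.909
v -0.868 0.559 -1.388
v 0.598 0.023 -0.882
v -0.919 0.295 -1.518
v 0.546 -0.241 -1.012
v -0.896 0.127 -1.764
v 0.57 -0.408 -1.258
v -0.805 0.109 -2.047
v 0.661 -0.427 -1.542
v -0.675 0.246 -2.279
v 0.791 -0.29 -1.773
v -0.547 0.495 -2.385
v 0.918 -0.041 -1.879
f 2 1 4
f 2 4 3
f 4 1 5
f 4 5 3
f 5 1 6
f 5 6 3
f 6 1 7
f 6 7 3
f 7 1 8
f 7 8 3
f 8 1 9
f 8 9 3
f 9 1 10
f 9 10 3
f 10 1 11
f 10 11 3
f 11 1 12
f 11 12 3
f 12 1 13
f 12 13 3
f 13 1 14
f 13 14 3
f 14 1 15
f 14 15 3
f 15 1 16
f 15 16 3
f 16 1 17
f 16 17 3
f 17 1 2
f 17 2 3
f 19 18 22
f 19 22 20
f 20 22 23
f 20 23 21
f 22 18 24
f 22 24 23
f 23 24 25
f 23 25 21
f 24 18 26
f 24 26 25
f 25 26 27
f 25 27 21
f 26 18 28
f 26 28 27
f 27 28 29
f 27 29 21
f 28 18 30
f 28 30 29
f 29 30 31
f 29 31 21
f 30 18 32
f 30 32 31
f 31 32 33
f 31 33 21
f 32 18 34
f 32 34 33
f 33 34 35
f 33 35 21
f 34 18 36
f 34 36 35
f 35 36 37
f 35 37 21
f 36 18 38
f 36 38 37
f 37 38 39
f 37 39 21
f 38 18 40
f 38 40 39
f 39 40 41
f 39 41 21
f 40 18 19
f 40 19 41
f 41 19 20
f 41 20 21



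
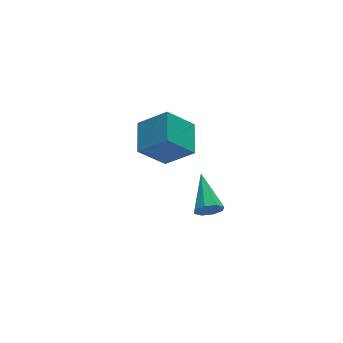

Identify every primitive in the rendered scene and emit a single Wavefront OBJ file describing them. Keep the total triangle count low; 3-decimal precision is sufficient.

v -2.241 3.193 0.603
v -3.455 3.321 1.815
v -1.571 4.595 1.126
v -2.785 4.724 2.338
v -1.275 2.336 1.662
v -2.489 2.465 2.874
v -0.605 3.739 2.185
v -1.819 3.867 3.397
v -0.326 2.839 -3.139
v -0.131 2.51 -2.565
v 0.186 4.641 -2.281
v 0.264 2.563 -2.911
v 0.314 2.778 -3.391
v -0.011 3.028 -3.723
v -0.52 3.168 -3.714
v -0.915 3.115 -3.367
v -0.965 2.901 -2.888
v -0.64 2.65 -2.555
f 2 4 1
f 5 2 1
f 1 4 3
f 3 5 1
f 2 8 4
f 6 2 5
f 6 8 2
f 4 8 3
f 7 5 3
f 3 8 7
f 7 6 5
f 8 6 7
f 10 9 12
f 10 12 11
f 12 9 13
f 12 13 11
f 13 9 14
f 13 14 11
f 14 9 15
f 14 15 11
f 15 9 16
f 15 16 11
f 16 9 17
f 16 17 11
f 17 9 18
f 17 18 11
f 18 9 10
f 18 10 11



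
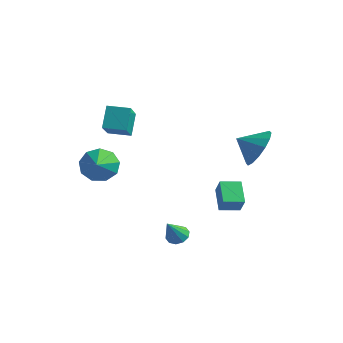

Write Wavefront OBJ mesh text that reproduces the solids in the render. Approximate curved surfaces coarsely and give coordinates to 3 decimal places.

v 2.484 -0.473 -2.988
v 2.974 -0.694 -3.145
v 2.496 -1.227 -1.892
v 3.04 -0.414 -2.953
v 2.894 -0.156 -2.774
v 2.591 -0.02 -2.677
v 2.247 -0.056 -2.698
v 1.994 -0.252 -2.83
v 1.928 -0.532 -3.022
v 2.075 -0.79 -3.201
v 2.377 -0.926 -3.299
v 2.721 -0.89 -3.277
v -1.58 -0.867 0.178
v -0.893 -0.272 0.322
v -0.8 -1.953 0.942
v -1.308 -0.239 0.794
v -1.851 -0.5 0.977
v -2.267 -0.932 0.787
v -2.361 -1.334 0.312
v -2.09 -1.517 -0.226
v -1.581 -1.396 -0.574
v -1.07 -1.027 -0.571
v -0.799 -0.584 -0.217
v 3.034 2.109 -1.895
v 2.244 2.905 -1.238
v 2.607 2.356 -2.707
v 1.818 3.153 -2.05
v 3.682 2.847 -2.01
v 2.893 3.644 -1.353
v 3.256 3.095 -2.822
v 2.466 3.891 -2.165
v -1.378 -0.869 2.599
v -1.686 -0.182 3.597
v -2.197 0.46 1.431
v -2.505 1.147 2.429
v -0.435 -0.347 2.531
v -0.743 0.34 3.529
v -1.254 0.982 1.363
v -1.562 1.669 2.361
v 4.133 3.183 1.428
v 4.788 3.072 2.279
v 3.307 2.637 1.992
v 4.524 3.557 2.362
v 4.155 3.943 2.195
v 3.781 4.125 1.822
v 3.5 4.054 1.343
v 3.39 3.75 0.887
v 3.478 3.294 0.576
v 3.742 2.808 0.493
v 4.111 2.423 0.661
v 4.486 2.241 1.033
v 4.766 2.312 1.512
v 4.877 2.616 1.968
f 2 1 4
f 2 4 3
f 4 1 5
f 4 5 3
f 5 1 6
f 5 6 3
f 6 1 7
f 6 7 3
f 7 1 8
f 7 8 3
f 8 1 9
f 8 9 3
f 9 1 10
f 9 10 3
f 10 1 11
f 10 11 3
f 11 1 12
f 11 12 3
f 12 1 2
f 12 2 3
f 14 13 16
f 14 16 15
f 16 13 17
f 16 17 15
f 17 13 18
f 17 18 15
f 18 13 19
f 18 19 15
f 19 13 20
f 19 20 15
f 20 13 21
f 20 21 15
f 21 13 22
f 21 22 15
f 22 13 23
f 22 23 15
f 23 13 14
f 23 14 15
f 25 27 24
f 28 25 24
f 24 27 26
f 26 28 24
f 25 31 27
f 29 25 28
f 29 31 25
f 27 31 26
f 30 28 26
f 26 31 30
f 30 29 28
f 31 29 30
f 33 35 32
f 36 33 32
f 32 35 34
f 34 36 32
f 33 39 35
f 37 33 36
f 37 39 33
f 35 39 34
f 38 36 34
f 34 39 38
f 38 37 36
f 39 37 38
f 41 40 43
f 41 43 42
f 43 40 44
f 43 44 42
f 44 40 45
f 44 45 42
f 45 40 46
f 45 46 42
f 46 40 47
f 46 47 42
f 47 40 48
f 47 48 42
f 48 40 49
f 48 49 42
f 49 40 50
f 49 50 42
f 50 40 51
f 50 51 42
f 51 40 52
f 51 52 42
f 52 40 53
f 52 53 42
f 53 40 41
f 53 41 42



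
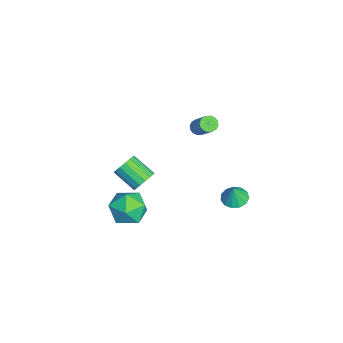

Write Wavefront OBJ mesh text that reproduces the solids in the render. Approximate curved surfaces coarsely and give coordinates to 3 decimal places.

v -4.575 1.096 -2.603
v -4.209 0.761 -2.816
v -2.899 1.249 -1.33
v -3.265 1.584 -1.117
v -4.161 1.007 -2.939
v -2.851 1.496 -1.453
v -4.225 1.278 -2.971
v -2.915 1.766 -1.486
v -4.382 1.499 -2.906
v -3.072 1.987 -1.42
v -4.591 1.613 -2.759
v -3.281 2.101 -1.273
v -4.796 1.588 -2.57
v -3.486 2.076 -1.084
v -4.941 1.431 -2.39
v -3.631 1.919 -0.904
v -4.989 1.184 -2.267
v -3.679 1.673 -0.781
v -4.925 0.914 -2.234
v -3.615 1.402 -0.749
v -4.768 0.693 -2.3
v -3.458 1.181 -0.814
v -4.559 0.579 -2.447
v -3.249 1.067 -0.961
v -4.354 0.604 -2.636
v -3.044 1.092 -1.15
v 2.516 -1.969 -3.068
v 3.612 -2.429 -3.052
v 1.848 -3.531 -2.168
v 2.944 -3.991 -2.152
v 2.687 -3.044 -1.483
v 3.1 -2.078 -2.039
v 2.36 -3.882 -3.181
v 2.773 -2.916 -3.737
v 3.515 -3.611 -3.122
v 3.718 -3.093 -2.073
v 1.742 -2.867 -3.147
v 1.945 -2.349 -2.098
v 3.372 2.589 -1.246
v 4.062 2.389 -1.462
v 3.668 2.471 -0.194
v 4.069 2.81 -1.417
v 3.854 3.16 -1.317
v 3.487 3.329 -1.195
v 3.083 3.263 -1.089
v 2.771 2.984 -1.033
v 2.65 2.579 -1.045
v 2.758 2.177 -1.121
v 3.062 1.907 -1.236
v 3.464 1.853 -1.355
v 3.837 2.033 -1.439
v -0.594 -2.053 -3.639
v 0.06 -2.279 -3.301
v -0.753 -3.373 -2.462
v -1.406 -3.147 -2.801
v -0.084 -1.992 -3.065
v -0.897 -3.086 -2.227
v -0.365 -1.721 -2.983
v -1.177 -2.815 -2.145
v -0.707 -1.539 -3.077
v -1.519 -2.633 -2.239
v -1.018 -1.494 -3.322
v -1.831 -2.589 -2.483
v -1.216 -1.6 -3.651
v -2.029 -2.694 -2.813
v -1.247 -1.827 -3.978
v -2.06 -2.921 -3.139
v -1.103 -2.114 -4.213
v -1.916 -3.208 -3.375
v -0.823 -2.385 -4.295
v -1.635 -3.479 -3.457
v -0.481 -2.567 -4.201
v -1.293 -3.661 -3.363
v -0.169 -2.611 -3.957
v -0.982 -3.706 -3.118
v 0.029 -2.506 -3.627
v -0.784 -3.6 -2.789
f 2 1 5
f 2 5 3
f 3 5 6
f 3 6 4
f 5 1 7
f 5 7 6
f 6 7 8
f 6 8 4
f 7 1 9
f 7 9 8
f 8 9 10
f 8 10 4
f 9 1 11
f 9 11 10
f 10 11 12
f 10 12 4
f 11 1 13
f 11 13 12
f 12 13 14
f 12 14 4
f 13 1 15
f 13 15 14
f 14 15 16
f 14 16 4
f 15 1 17
f 15 17 16
f 16 17 18
f 16 18 4
f 17 1 19
f 17 19 18
f 18 19 20
f 18 20 4
f 19 1 21
f 19 21 20
f 20 21 22
f 20 22 4
f 21 1 23
f 21 23 22
f 22 23 24
f 22 24 4
f 23 1 25
f 23 25 24
f 24 25 26
f 24 26 4
f 25 1 2
f 25 2 26
f 26 2 3
f 26 3 4
f 27 38 32
f 27 32 28
f 27 28 34
f 27 34 37
f 27 37 38
f 28 32 36
f 32 38 31
f 38 37 29
f 37 34 33
f 34 28 35
f 30 36 31
f 30 31 29
f 30 29 33
f 30 33 35
f 30 35 36
f 31 36 32
f 29 31 38
f 33 29 37
f 35 33 34
f 36 35 28
f 40 39 42
f 40 42 41
f 42 39 43
f 42 43 41
f 43 39 44
f 43 44 41
f 44 39 45
f 44 45 41
f 45 39 46
f 45 46 41
f 46 39 47
f 46 47 41
f 47 39 48
f 47 48 41
f 48 39 49
f 48 49 41
f 49 39 50
f 49 50 41
f 50 39 51
f 50 51 41
f 51 39 40
f 51 40 41
f 53 52 56
f 53 56 54
f 54 56 57
f 54 57 55
f 56 52 58
f 56 58 57
f 57 58 59
f 57 59 55
f 58 52 60
f 58 60 59
f 59 60 61
f 59 61 55
f 60 52 62
f 60 62 61
f 61 62 63
f 61 63 55
f 62 52 64
f 62 64 63
f 63 64 65
f 63 65 55
f 64 52 66
f 64 66 65
f 65 66 67
f 65 67 55
f 66 52 68
f 66 68 67
f 67 68 69
f 67 69 55
f 68 52 70
f 68 70 69
f 69 70 71
f 69 71 55
f 70 52 72
f 70 72 71
f 71 72 73
f 71 73 55
f 72 52 74
f 72 74 73
f 73 74 75
f 73 75 55
f 74 52 76
f 74 76 75
f 75 76 77
f 75 77 55
f 76 52 53
f 76 53 77
f 77 53 54
f 77 54 55



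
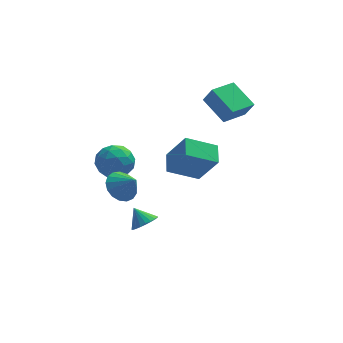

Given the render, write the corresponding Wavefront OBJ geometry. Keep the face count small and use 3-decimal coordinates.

v -2.056 -1.185 0.246
v -1.296 -0.757 -0.106
v -1.344 -1.735 1.114
v -1.449 -0.468 0.203
v -1.742 -0.343 0.521
v -2.106 -0.411 0.777
v -2.459 -0.656 0.91
v -2.719 -1.023 0.892
v -2.827 -1.426 0.725
v -2.759 -1.775 0.449
v -2.529 -1.988 0.126
v -2.191 -2.017 -0.17
v -1.822 -1.856 -0.37
v -1.507 -1.541 -0.429
v -1.317 -1.144 -0.334
v 3.236 2.918 1.923
v 3.668 2.577 2.887
v 2.267 4.17 2.8
v 2.7 3.83 3.764
v 4.42 3.95 1.756
v 4.853 3.61 2.72
v 3.452 5.203 2.633
v 3.884 4.862 3.597
v -2.938 1.029 0.175
v -1.878 1.194 0.191
v -2.782 -0.094 1.489
v -1.722 0.071 1.505
v -2.392 0.851 1.813
v -2.488 1.545 1.001
v -2.172 -0.445 0.679
v -2.268 0.249 -0.133
v -1.405 0.284 0.503
v -1.541 1.084 1.203
v -3.119 0.016 0.477
v -3.255 0.816 1.177
v -2.421 1.21 0.068
v -2.239 -0.11 1.612
v -2.632 0.348 1.793
v -2.009 0.445 1.803
v -2.78 1.416 0.544
v -2.157 1.513 0.553
v -2.459 1.312 1.506
v -2.503 -0.413 1.127
v -1.88 -0.316 1.136
v -2.651 0.655 -0.123
v -2.028 0.752 -0.113
v -2.201 -0.212 0.174
v -1.521 0.772 0.26
v -1.429 0.112 1.033
v -1.693 -0.191 0.547
v -1.75 0.217 0.07
v -1.6 1.243 0.672
v -1.509 0.583 1.444
v -1.902 1.041 1.625
v -1.959 1.449 1.148
v -1.322 0.707 0.855
v -3.151 0.517 0.236
v -3.06 -0.143 1.008
v -2.701 -0.349 0.532
v -2.758 0.059 0.055
v -3.231 0.988 0.647
v -3.139 0.328 1.42
v -2.91 0.883 1.61
v -2.967 1.291 1.133
v -3.338 0.393 0.825
v 0.164 -0.901 1.062
v 0.209 0.247 1.471
v 1.766 -0.681 0.271
v 1.811 0.467 0.68
v 1.069 -1.527 2.72
v 1.114 -0.379 3.129
v 2.671 -1.307 1.929
v 2.716 -0.159 2.338
v -0.869 0.792 -4.17
v -0.331 0.548 -3.66
v -1.411 1.308 -3.35
v -0.208 0.832 -3.757
v -0.199 1.109 -3.926
v -0.306 1.331 -4.136
v -0.51 1.46 -4.353
v -0.776 1.474 -4.538
v -1.059 1.369 -4.659
v -1.308 1.165 -4.695
v -1.481 0.896 -4.641
v -1.549 0.61 -4.505
v -1.499 0.355 -4.311
v -1.34 0.175 -4.093
v -1.099 0.102 -3.888
v -0.819 0.149 -3.732
v -0.547 0.306 -3.651
f 2 1 4
f 2 4 3
f 4 1 5
f 4 5 3
f 5 1 6
f 5 6 3
f 6 1 7
f 6 7 3
f 7 1 8
f 7 8 3
f 8 1 9
f 8 9 3
f 9 1 10
f 9 10 3
f 10 1 11
f 10 11 3
f 11 1 12
f 11 12 3
f 12 1 13
f 12 13 3
f 13 1 14
f 13 14 3
f 14 1 15
f 14 15 3
f 15 1 2
f 15 2 3
f 17 19 16
f 20 17 16
f 16 19 18
f 18 20 16
f 17 23 19
f 21 17 20
f 21 23 17
f 19 23 18
f 22 20 18
f 18 23 22
f 22 21 20
f 23 21 22
f 24 61 40
f 61 35 64
f 40 64 29
f 61 64 40
f 24 40 36
f 40 29 41
f 36 41 25
f 40 41 36
f 24 36 45
f 36 25 46
f 45 46 31
f 36 46 45
f 24 45 57
f 45 31 60
f 57 60 34
f 45 60 57
f 24 57 61
f 57 34 65
f 61 65 35
f 57 65 61
f 25 41 52
f 41 29 55
f 52 55 33
f 41 55 52
f 29 64 42
f 64 35 63
f 42 63 28
f 64 63 42
f 35 65 62
f 65 34 58
f 62 58 26
f 65 58 62
f 34 60 59
f 60 31 47
f 59 47 30
f 60 47 59
f 31 46 51
f 46 25 48
f 51 48 32
f 46 48 51
f 27 53 39
f 53 33 54
f 39 54 28
f 53 54 39
f 27 39 37
f 39 28 38
f 37 38 26
f 39 38 37
f 27 37 44
f 37 26 43
f 44 43 30
f 37 43 44
f 27 44 49
f 44 30 50
f 49 50 32
f 44 50 49
f 27 49 53
f 49 32 56
f 53 56 33
f 49 56 53
f 28 54 42
f 54 33 55
f 42 55 29
f 54 55 42
f 26 38 62
f 38 28 63
f 62 63 35
f 38 63 62
f 30 43 59
f 43 26 58
f 59 58 34
f 43 58 59
f 32 50 51
f 50 30 47
f 51 47 31
f 50 47 51
f 33 56 52
f 56 32 48
f 52 48 25
f 56 48 52
f 67 69 66
f 70 67 66
f 66 69 68
f 68 70 66
f 67 73 69
f 71 67 70
f 71 73 67
f 69 73 68
f 72 70 68
f 68 73 72
f 72 71 70
f 73 71 72
f 75 74 77
f 75 77 76
f 77 74 78
f 77 78 76
f 78 74 79
f 78 79 76
f 79 74 80
f 79 80 76
f 80 74 81
f 80 81 76
f 81 74 82
f 81 82 76
f 82 74 83
f 82 83 76
f 83 74 84
f 83 84 76
f 84 74 85
f 84 85 76
f 85 74 86
f 85 86 76
f 86 74 87
f 86 87 76
f 87 74 88
f 87 88 76
f 88 74 89
f 88 89 76
f 89 74 90
f 89 90 76
f 90 74 75
f 90 75 76



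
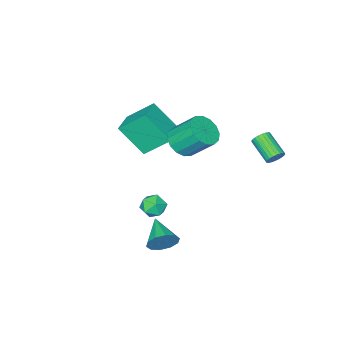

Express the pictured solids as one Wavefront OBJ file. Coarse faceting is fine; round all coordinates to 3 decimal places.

v 3.143 1.973 -0.268
v 3.709 2.313 0.032
v 3.331 1.047 0.428
v 3.897 1.387 0.728
v 3.223 1.626 0.85
v 3.107 2.199 0.42
v 3.933 1.161 0.04
v 3.817 1.734 -0.39
v 4.197 1.812 0.223
v 3.758 2.099 0.723
v 3.282 1.261 -0.263
v 2.843 1.548 0.237
v 3.658 2.466 -1.932
v 4.149 2.463 -1.276
v 2.922 1.154 -1.388
v 3.739 2.74 -1.163
v 3.298 2.911 -1.345
v 2.994 2.913 -1.75
v 2.944 2.744 -2.225
v 3.166 2.469 -2.589
v 3.576 2.193 -2.701
v 4.017 2.021 -2.52
v 4.321 2.02 -2.114
v 4.371 2.188 -1.639
v -2.273 4.029 1.855
v -2.05 3.766 1.465
v -2.304 2.528 2.156
v -2.527 2.791 2.545
v -1.891 3.8 1.586
v -2.145 2.563 2.277
v -1.789 3.87 1.748
v -2.044 2.632 2.438
v -1.762 3.963 1.926
v -2.016 2.726 2.616
v -1.812 4.067 2.093
v -2.066 2.829 2.783
v -1.932 4.165 2.224
v -2.187 2.927 2.914
v -2.105 4.242 2.298
v -2.359 3.004 2.989
v -2.302 4.286 2.305
v -2.557 3.049 2.996
v -2.496 4.292 2.244
v -2.75 3.054 2.935
v -2.655 4.257 2.123
v -2.909 3.02 2.814
v -2.756 4.188 1.962
v -3.011 2.95 2.652
v -2.784 4.094 1.784
v -3.038 2.857 2.474
v -2.734 3.991 1.617
v -2.988 2.753 2.307
v -2.613 3.893 1.486
v -2.868 2.655 2.176
v -2.441 3.816 1.411
v -2.695 2.578 2.102
v -2.243 3.771 1.404
v -2.498 2.534 2.095
v -0.387 -2.529 0.376
v 0.145 -3.788 1.878
v -1.172 -1.41 1.592
v -0.641 -2.668 3.094
v 0.841 -1.832 0.526
v 1.372 -3.09 2.028
v 0.055 -0.712 1.742
v 0.587 -1.971 3.244
v 0.133 0.103 2.143
v 0.939 0.556 2.044
v 0.473 1.65 3.259
v -0.333 1.197 3.357
v 0.638 0.77 1.736
v 0.171 1.864 2.951
v 0.201 0.805 1.536
v -0.265 1.899 2.751
v -0.254 0.652 1.5
v -0.72 1.746 2.714
v -0.605 0.352 1.635
v -1.072 1.446 2.85
v -0.758 -0.015 1.906
v -1.225 1.079 3.121
v -0.673 -0.35 2.241
v -1.139 0.744 3.456
v -0.371 -0.564 2.549
v -0.838 0.53 3.764
v 0.065 -0.599 2.749
v -0.401 0.495 3.964
v 0.52 -0.446 2.786
v 0.054 0.648 4
v 0.872 -0.146 2.65
v 0.405 0.948 3.865
v 1.025 0.221 2.379
v 0.558 1.315 3.594
f 1 12 6
f 1 6 2
f 1 2 8
f 1 8 11
f 1 11 12
f 2 6 10
f 6 12 5
f 12 11 3
f 11 8 7
f 8 2 9
f 4 10 5
f 4 5 3
f 4 3 7
f 4 7 9
f 4 9 10
f 5 10 6
f 3 5 12
f 7 3 11
f 9 7 8
f 10 9 2
f 14 13 16
f 14 16 15
f 16 13 17
f 16 17 15
f 17 13 18
f 17 18 15
f 18 13 19
f 18 19 15
f 19 13 20
f 19 20 15
f 20 13 21
f 20 21 15
f 21 13 22
f 21 22 15
f 22 13 23
f 22 23 15
f 23 13 24
f 23 24 15
f 24 13 14
f 24 14 15
f 26 25 29
f 26 29 27
f 27 29 30
f 27 30 28
f 29 25 31
f 29 31 30
f 30 31 32
f 30 32 28
f 31 25 33
f 31 33 32
f 32 33 34
f 32 34 28
f 33 25 35
f 33 35 34
f 34 35 36
f 34 36 28
f 35 25 37
f 35 37 36
f 36 37 38
f 36 38 28
f 37 25 39
f 37 39 38
f 38 39 40
f 38 40 28
f 39 25 41
f 39 41 40
f 40 41 42
f 40 42 28
f 41 25 43
f 41 43 42
f 42 43 44
f 42 44 28
f 43 25 45
f 43 45 44
f 44 45 46
f 44 46 28
f 45 25 47
f 45 47 46
f 46 47 48
f 46 48 28
f 47 25 49
f 47 49 48
f 48 49 50
f 48 50 28
f 49 25 51
f 49 51 50
f 50 51 52
f 50 52 28
f 51 25 53
f 51 53 52
f 52 53 54
f 52 54 28
f 53 25 55
f 53 55 54
f 54 55 56
f 54 56 28
f 55 25 57
f 55 57 56
f 56 57 58
f 56 58 28
f 57 25 26
f 57 26 58
f 58 26 27
f 58 27 28
f 60 62 59
f 63 60 59
f 59 62 61
f 61 63 59
f 60 66 62
f 64 60 63
f 64 66 60
f 62 66 61
f 65 63 61
f 61 66 65
f 65 64 63
f 66 64 65
f 68 67 71
f 68 71 69
f 69 71 72
f 69 72 70
f 71 67 73
f 71 73 72
f 72 73 74
f 72 74 70
f 73 67 75
f 73 75 74
f 74 75 76
f 74 76 70
f 75 67 77
f 75 77 76
f 76 77 78
f 76 78 70
f 77 67 79
f 77 79 78
f 78 79 80
f 78 80 70
f 79 67 81
f 79 81 80
f 80 81 82
f 80 82 70
f 81 67 83
f 81 83 82
f 82 83 84
f 82 84 70
f 83 67 85
f 83 85 84
f 84 85 86
f 84 86 70
f 85 67 87
f 85 87 86
f 86 87 88
f 86 88 70
f 87 67 89
f 87 89 88
f 88 89 90
f 88 90 70
f 89 67 91
f 89 91 90
f 90 91 92
f 90 92 70
f 91 67 68
f 91 68 92
f 92 68 69
f 92 69 70



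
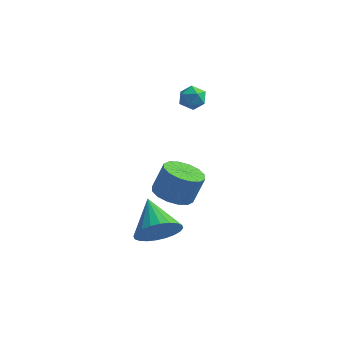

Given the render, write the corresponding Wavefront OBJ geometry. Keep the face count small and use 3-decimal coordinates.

v -1.778 3.799 0.821
v -1.329 3.543 0.406
v -1.991 2.817 1.194
v -1.542 2.561 0.779
v -1.347 2.936 1.289
v -1.215 3.543 1.059
v -2.105 2.817 0.541
v -1.973 3.424 0.311
v -1.531 2.936 0.234
v -1.062 3.01 0.696
v -2.258 3.35 0.904
v -1.789 3.424 1.366
v -1.023 -2.374 -3.438
v -0.265 -2.234 -2.755
v -1.997 -1.086 -2.622
v -0.161 -1.973 -3.043
v -0.188 -1.773 -3.39
v -0.342 -1.665 -3.745
v -0.6 -1.665 -4.053
v -0.922 -1.772 -4.268
v -1.26 -1.972 -4.356
v -1.561 -2.232 -4.305
v -1.781 -2.515 -4.121
v -1.885 -2.775 -3.834
v -1.858 -2.975 -3.486
v -1.704 -3.084 -3.131
v -1.446 -3.084 -2.823
v -1.124 -2.976 -2.608
v -0.786 -2.777 -2.52
v -0.484 -2.516 -2.572
v -1.565 0.602 -3.527
v -1.019 -0.158 -3.437
v -0.65 0.258 -2.163
v -1.195 1.018 -2.253
v -0.73 0.182 -3.632
v -0.361 0.598 -2.358
v -0.665 0.634 -3.798
v -0.296 1.051 -2.524
v -0.841 1.078 -3.892
v -0.472 1.494 -2.618
v -1.211 1.394 -3.888
v -0.842 1.811 -2.614
v -1.676 1.498 -3.788
v -1.306 1.914 -2.514
v -2.11 1.362 -3.617
v -1.741 1.778 -2.343
v -2.399 1.022 -3.422
v -2.03 1.438 -2.148
v -2.464 0.569 -3.256
v -2.095 0.986 -1.982
v -2.288 0.126 -3.162
v -1.919 0.542 -1.888
v -1.918 -0.191 -3.166
v -1.549 0.226 -1.892
v -1.454 -0.294 -3.266
v -1.084 0.122 -1.992
f 1 12 6
f 1 6 2
f 1 2 8
f 1 8 11
f 1 11 12
f 2 6 10
f 6 12 5
f 12 11 3
f 11 8 7
f 8 2 9
f 4 10 5
f 4 5 3
f 4 3 7
f 4 7 9
f 4 9 10
f 5 10 6
f 3 5 12
f 7 3 11
f 9 7 8
f 10 9 2
f 14 13 16
f 14 16 15
f 16 13 17
f 16 17 15
f 17 13 18
f 17 18 15
f 18 13 19
f 18 19 15
f 19 13 20
f 19 20 15
f 20 13 21
f 20 21 15
f 21 13 22
f 21 22 15
f 22 13 23
f 22 23 15
f 23 13 24
f 23 24 15
f 24 13 25
f 24 25 15
f 25 13 26
f 25 26 15
f 26 13 27
f 26 27 15
f 27 13 28
f 27 28 15
f 28 13 29
f 28 29 15
f 29 13 30
f 29 30 15
f 30 13 14
f 30 14 15
f 32 31 35
f 32 35 33
f 33 35 36
f 33 36 34
f 35 31 37
f 35 37 36
f 36 37 38
f 36 38 34
f 37 31 39
f 37 39 38
f 38 39 40
f 38 40 34
f 39 31 41
f 39 41 40
f 40 41 42
f 40 42 34
f 41 31 43
f 41 43 42
f 42 43 44
f 42 44 34
f 43 31 45
f 43 45 44
f 44 45 46
f 44 46 34
f 45 31 47
f 45 47 46
f 46 47 48
f 46 48 34
f 47 31 49
f 47 49 48
f 48 49 50
f 48 50 34
f 49 31 51
f 49 51 50
f 50 51 52
f 50 52 34
f 51 31 53
f 51 53 52
f 52 53 54
f 52 54 34
f 53 31 55
f 53 55 54
f 54 55 56
f 54 56 34
f 55 31 32
f 55 32 56
f 56 32 33
f 56 33 34



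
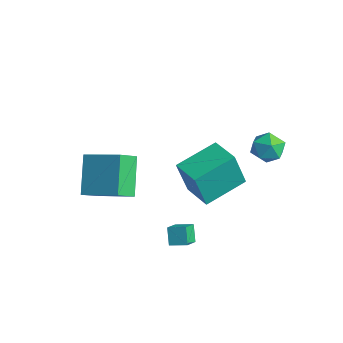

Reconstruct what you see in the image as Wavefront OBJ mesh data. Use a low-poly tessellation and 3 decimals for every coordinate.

v -4.072 -2.326 -4.446
v -3.85 -3.277 -3.714
v -5.21 -1.49 -3.016
v -4.988 -2.44 -2.284
v -2.552 -1.44 -3.756
v -2.33 -2.39 -3.024
v -3.69 -0.603 -2.326
v -3.468 -1.554 -1.594
v -0.248 -0.315 -2.045
v -0.383 -0.796 -0.337
v -0.253 1.601 -1.507
v -0.388 1.12 0.202
v 1.148 -0.34 -1.942
v 1.013 -0.821 -0.233
v 1.143 1.576 -1.403
v 1.008 1.095 0.305
v 0.248 3.674 -0.183
v 0.843 3.585 -0.741
v 0.417 2.415 0.201
v 1.012 2.326 -0.357
v 1.132 2.807 0.295
v 1.027 3.586 0.059
v 0.233 2.414 -0.599
v 0.128 3.193 -0.835
v 0.833 2.806 -0.998
v 1.389 3.049 -0.445
v -0.129 2.951 -0.095
v 0.427 3.194 0.458
v -0.121 -1.004 -3.933
v 0.262 -1.636 -3.493
v 0.464 -0.492 -3.707
v 0.848 -1.124 -3.268
v 0.332 -1.216 -4.632
v 0.716 -1.848 -4.193
v 0.918 -0.704 -4.407
v 1.301 -1.336 -3.967
f 2 4 1
f 5 2 1
f 1 4 3
f 3 5 1
f 2 8 4
f 6 2 5
f 6 8 2
f 4 8 3
f 7 5 3
f 3 8 7
f 7 6 5
f 8 6 7
f 10 12 9
f 13 10 9
f 9 12 11
f 11 13 9
f 10 16 12
f 14 10 13
f 14 16 10
f 12 16 11
f 15 13 11
f 11 16 15
f 15 14 13
f 16 14 15
f 17 28 22
f 17 22 18
f 17 18 24
f 17 24 27
f 17 27 28
f 18 22 26
f 22 28 21
f 28 27 19
f 27 24 23
f 24 18 25
f 20 26 21
f 20 21 19
f 20 19 23
f 20 23 25
f 20 25 26
f 21 26 22
f 19 21 28
f 23 19 27
f 25 23 24
f 26 25 18
f 30 32 29
f 33 30 29
f 29 32 31
f 31 33 29
f 30 36 32
f 34 30 33
f 34 36 30
f 32 36 31
f 35 33 31
f 31 36 35
f 35 34 33
f 36 34 35



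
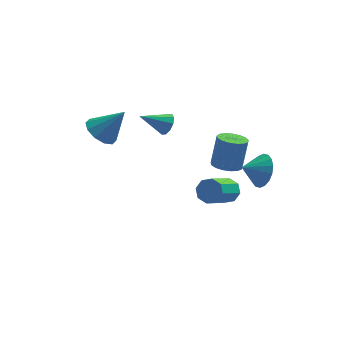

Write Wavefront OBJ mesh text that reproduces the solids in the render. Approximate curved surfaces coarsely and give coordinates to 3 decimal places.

v 2.752 -2.441 1.079
v 3.147 -2.883 1.756
v 1.828 -2.559 1.541
v 3.16 -2.503 1.879
v 3.092 -2.109 1.843
v 2.957 -1.782 1.657
v 2.781 -1.585 1.356
v 2.599 -1.557 1
v 2.448 -1.705 0.659
v 2.357 -1.998 0.402
v 2.344 -2.379 0.279
v 2.412 -2.772 0.314
v 2.547 -3.1 0.501
v 2.723 -3.297 0.802
v 2.905 -3.324 1.158
v 3.056 -3.177 1.498
v 1.595 -0.286 -0.309
v 2.205 -0.686 -0.325
v 2.555 -0.214 1.152
v 1.945 0.186 1.169
v 2.306 -0.375 -0.449
v 2.656 0.097 1.029
v 2.244 -0.043 -0.54
v 2.594 0.429 0.937
v 2.033 0.232 -0.578
v 2.383 0.705 0.899
v 1.721 0.39 -0.555
v 2.071 0.862 0.923
v 1.381 0.392 -0.475
v 1.731 0.864 1.003
v 1.09 0.239 -0.357
v 1.44 0.711 1.121
v 0.915 -0.034 -0.228
v 1.265 0.438 1.249
v 0.895 -0.365 -0.118
v 1.245 0.107 1.36
v 1.036 -0.678 -0.051
v 1.386 -0.206 1.426
v 1.305 -0.901 -0.043
v 1.655 -0.429 1.434
v 1.64 -0.983 -0.097
v 1.99 -0.511 1.381
v 1.965 -0.906 -0.198
v 2.315 -0.433 1.279
v -3.647 3.373 -0.29
v -2.968 3.166 -0.859
v -2.533 3.287 1.07
v -2.988 3.726 -0.808
v -3.259 4.151 -0.559
v -3.679 4.278 -0.207
v -4.087 4.06 0.113
v -4.326 3.579 0.279
v -4.306 3.019 0.228
v -4.035 2.595 -0.021
v -3.615 2.467 -0.373
v -3.207 2.685 -0.693
v 1.791 0.525 -2.903
v 2.339 0.132 -2.818
v 1.297 -1.058 -1.611
v 0.749 -0.665 -1.697
v 2.311 0.514 -2.466
v 1.269 -0.677 -1.259
v 1.978 0.903 -2.37
v 0.936 -0.288 -1.163
v 1.536 1.07 -2.586
v 0.494 -0.121 -1.379
v 1.243 0.918 -2.989
v 0.201 -0.272 -1.782
v 1.271 0.537 -3.341
v 0.229 -0.654 -2.134
v 1.604 0.148 -3.437
v 0.562 -1.043 -2.23
v 2.046 -0.019 -3.221
v 1.004 -1.21 -2.014
v -0.652 2.712 0.405
v -0.341 2.618 0.933
v -1.928 2.708 1.155
v -0.373 2.996 0.88
v -0.512 3.266 0.645
v -0.704 3.324 0.319
v -0.877 3.148 0.025
v -0.963 2.806 -0.123
v -0.931 2.428 -0.071
v -0.793 2.158 0.164
v -0.6 2.1 0.49
v -0.428 2.276 0.784
f 2 1 4
f 2 4 3
f 4 1 5
f 4 5 3
f 5 1 6
f 5 6 3
f 6 1 7
f 6 7 3
f 7 1 8
f 7 8 3
f 8 1 9
f 8 9 3
f 9 1 10
f 9 10 3
f 10 1 11
f 10 11 3
f 11 1 12
f 11 12 3
f 12 1 13
f 12 13 3
f 13 1 14
f 13 14 3
f 14 1 15
f 14 15 3
f 15 1 16
f 15 16 3
f 16 1 2
f 16 2 3
f 18 17 21
f 18 21 19
f 19 21 22
f 19 22 20
f 21 17 23
f 21 23 22
f 22 23 24
f 22 24 20
f 23 17 25
f 23 25 24
f 24 25 26
f 24 26 20
f 25 17 27
f 25 27 26
f 26 27 28
f 26 28 20
f 27 17 29
f 27 29 28
f 28 29 30
f 28 30 20
f 29 17 31
f 29 31 30
f 30 31 32
f 30 32 20
f 31 17 33
f 31 33 32
f 32 33 34
f 32 34 20
f 33 17 35
f 33 35 34
f 34 35 36
f 34 36 20
f 35 17 37
f 35 37 36
f 36 37 38
f 36 38 20
f 37 17 39
f 37 39 38
f 38 39 40
f 38 40 20
f 39 17 41
f 39 41 40
f 40 41 42
f 40 42 20
f 41 17 43
f 41 43 42
f 42 43 44
f 42 44 20
f 43 17 18
f 43 18 44
f 44 18 19
f 44 19 20
f 46 45 48
f 46 48 47
f 48 45 49
f 48 49 47
f 49 45 50
f 49 50 47
f 50 45 51
f 50 51 47
f 51 45 52
f 51 52 47
f 52 45 53
f 52 53 47
f 53 45 54
f 53 54 47
f 54 45 55
f 54 55 47
f 55 45 56
f 55 56 47
f 56 45 46
f 56 46 47
f 58 57 61
f 58 61 59
f 59 61 62
f 59 62 60
f 61 57 63
f 61 63 62
f 62 63 64
f 62 64 60
f 63 57 65
f 63 65 64
f 64 65 66
f 64 66 60
f 65 57 67
f 65 67 66
f 66 67 68
f 66 68 60
f 67 57 69
f 67 69 68
f 68 69 70
f 68 70 60
f 69 57 71
f 69 71 70
f 70 71 72
f 70 72 60
f 71 57 73
f 71 73 72
f 72 73 74
f 72 74 60
f 73 57 58
f 73 58 74
f 74 58 59
f 74 59 60
f 76 75 78
f 76 78 77
f 78 75 79
f 78 79 77
f 79 75 80
f 79 80 77
f 80 75 81
f 80 81 77
f 81 75 82
f 81 82 77
f 82 75 83
f 82 83 77
f 83 75 84
f 83 84 77
f 84 75 85
f 84 85 77
f 85 75 86
f 85 86 77
f 86 75 76
f 86 76 77



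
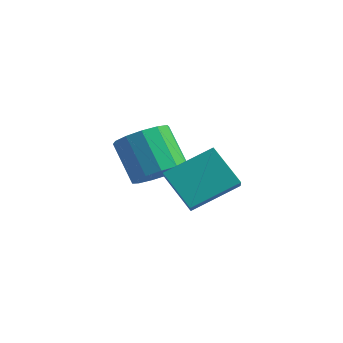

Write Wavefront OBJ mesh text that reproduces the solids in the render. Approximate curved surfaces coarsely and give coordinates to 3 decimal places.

v 0.348 -2.16 1.77
v 0.921 -1.308 1.937
v -0.255 -0.768 3.217
v -0.828 -1.62 3.05
v 0.533 -1.167 1.521
v -0.643 -0.627 2.801
v 0.086 -1.342 1.184
v -1.09 -0.802 2.464
v -0.277 -1.776 1.033
v -1.453 -1.236 2.313
v -0.442 -2.332 1.116
v -1.618 -1.792 2.396
v -0.356 -2.834 1.407
v -1.532 -2.294 2.687
v -0.047 -3.121 1.813
v -1.223 -2.581 3.093
v 0.388 -3.104 2.206
v -0.788 -2.564 3.485
v 0.811 -2.786 2.46
v -0.366 -2.246 3.739
v 1.086 -2.27 2.495
v -0.09 -1.73 3.774
v 1.127 -1.719 2.3
v -0.049 -1.179 3.58
v 2.426 -3.447 1.446
v 2.966 -4.3 2.281
v 1.18 -3.179 2.525
v 1.72 -4.032 3.36
v 3.44 -2.008 2.26
v 3.98 -2.861 3.095
v 2.194 -1.74 3.339
v 2.734 -2.593 4.174
f 2 1 5
f 2 5 3
f 3 5 6
f 3 6 4
f 5 1 7
f 5 7 6
f 6 7 8
f 6 8 4
f 7 1 9
f 7 9 8
f 8 9 10
f 8 10 4
f 9 1 11
f 9 11 10
f 10 11 12
f 10 12 4
f 11 1 13
f 11 13 12
f 12 13 14
f 12 14 4
f 13 1 15
f 13 15 14
f 14 15 16
f 14 16 4
f 15 1 17
f 15 17 16
f 16 17 18
f 16 18 4
f 17 1 19
f 17 19 18
f 18 19 20
f 18 20 4
f 19 1 21
f 19 21 20
f 20 21 22
f 20 22 4
f 21 1 23
f 21 23 22
f 22 23 24
f 22 24 4
f 23 1 2
f 23 2 24
f 24 2 3
f 24 3 4
f 26 28 25
f 29 26 25
f 25 28 27
f 27 29 25
f 26 32 28
f 30 26 29
f 30 32 26
f 28 32 27
f 31 29 27
f 27 32 31
f 31 30 29
f 32 30 31



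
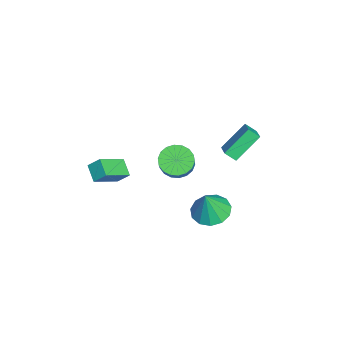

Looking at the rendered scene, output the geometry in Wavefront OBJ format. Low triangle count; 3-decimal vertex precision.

v 1.943 -2.846 2.451
v 2.053 -2.209 3.091
v 2.803 -2.486 1.946
v 2.913 -1.849 2.586
v 2.967 -3.971 3.394
v 3.077 -3.334 4.034
v 3.827 -3.611 2.889
v 3.937 -2.974 3.529
v 3.079 2.296 -0.061
v 4.119 2.309 -0.351
v 3.541 2.004 1.581
v 3.974 2.883 -0.208
v 3.544 3.27 -0.018
v 2.967 3.348 0.158
v 2.425 3.092 0.265
v 2.091 2.583 0.268
v 2.071 1.983 0.167
v 2.371 1.483 -0.006
v 2.895 1.24 -0.197
v 3.478 1.333 -0.344
v 3.935 1.732 -0.402
v -2.45 0.365 -1.462
v -1.686 0.508 -2.075
v -0.846 0.497 -1.031
v -1.61 0.355 -0.418
v -1.807 0.919 -1.973
v -0.968 0.908 -0.929
v -2.056 1.22 -1.77
v -1.216 1.209 -0.726
v -2.383 1.352 -1.506
v -1.543 1.341 -0.461
v -2.723 1.289 -1.233
v -1.883 1.278 -0.189
v -3.009 1.043 -1.005
v -2.169 1.032 0.039
v -3.184 0.662 -0.868
v -2.344 0.652 0.176
v -3.214 0.223 -0.849
v -2.374 0.212 0.195
v -3.092 -0.188 -0.951
v -2.253 -0.199 0.093
v -2.844 -0.489 -1.154
v -2.004 -0.5 -0.11
v -2.517 -0.621 -1.419
v -1.677 -0.632 -0.374
v -2.177 -0.558 -1.691
v -1.337 -0.569 -0.647
v -1.891 -0.312 -1.919
v -1.051 -0.323 -0.875
v -1.716 0.068 -2.056
v -0.876 0.058 -1.012
v -2.722 4.626 1.201
v -2.83 4 1.719
v -1.764 4.806 1.617
v -1.872 4.179 2.135
v -1.908 3.381 -0.135
v -2.016 2.754 0.383
v -0.95 3.56 0.281
v -1.058 2.934 0.799
f 2 4 1
f 5 2 1
f 1 4 3
f 3 5 1
f 2 8 4
f 6 2 5
f 6 8 2
f 4 8 3
f 7 5 3
f 3 8 7
f 7 6 5
f 8 6 7
f 10 9 12
f 10 12 11
f 12 9 13
f 12 13 11
f 13 9 14
f 13 14 11
f 14 9 15
f 14 15 11
f 15 9 16
f 15 16 11
f 16 9 17
f 16 17 11
f 17 9 18
f 17 18 11
f 18 9 19
f 18 19 11
f 19 9 20
f 19 20 11
f 20 9 21
f 20 21 11
f 21 9 10
f 21 10 11
f 23 22 26
f 23 26 24
f 24 26 27
f 24 27 25
f 26 22 28
f 26 28 27
f 27 28 29
f 27 29 25
f 28 22 30
f 28 30 29
f 29 30 31
f 29 31 25
f 30 22 32
f 30 32 31
f 31 32 33
f 31 33 25
f 32 22 34
f 32 34 33
f 33 34 35
f 33 35 25
f 34 22 36
f 34 36 35
f 35 36 37
f 35 37 25
f 36 22 38
f 36 38 37
f 37 38 39
f 37 39 25
f 38 22 40
f 38 40 39
f 39 40 41
f 39 41 25
f 40 22 42
f 40 42 41
f 41 42 43
f 41 43 25
f 42 22 44
f 42 44 43
f 43 44 45
f 43 45 25
f 44 22 46
f 44 46 45
f 45 46 47
f 45 47 25
f 46 22 48
f 46 48 47
f 47 48 49
f 47 49 25
f 48 22 50
f 48 50 49
f 49 50 51
f 49 51 25
f 50 22 23
f 50 23 51
f 51 23 24
f 51 24 25
f 53 55 52
f 56 53 52
f 52 55 54
f 54 56 52
f 53 59 55
f 57 53 56
f 57 59 53
f 55 59 54
f 58 56 54
f 54 59 58
f 58 57 56
f 59 57 58

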